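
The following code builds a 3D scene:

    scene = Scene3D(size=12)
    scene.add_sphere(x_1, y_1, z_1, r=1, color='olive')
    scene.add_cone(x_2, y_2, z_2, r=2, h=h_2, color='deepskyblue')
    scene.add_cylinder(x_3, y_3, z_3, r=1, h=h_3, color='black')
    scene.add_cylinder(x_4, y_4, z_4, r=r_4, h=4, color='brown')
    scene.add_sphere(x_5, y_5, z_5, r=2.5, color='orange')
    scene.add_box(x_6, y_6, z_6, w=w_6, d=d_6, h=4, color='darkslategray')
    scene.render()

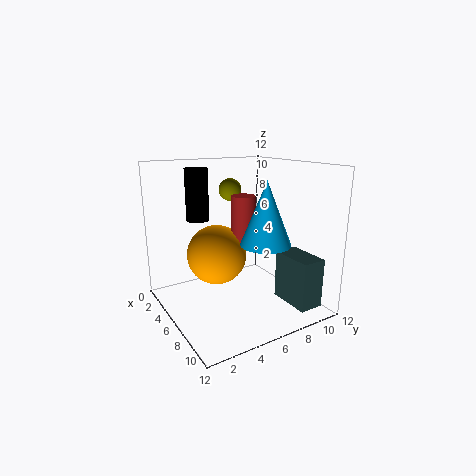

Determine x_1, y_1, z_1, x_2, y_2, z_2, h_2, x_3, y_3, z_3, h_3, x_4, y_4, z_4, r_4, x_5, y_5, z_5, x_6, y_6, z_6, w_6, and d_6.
x_1 = 3, y_1 = 7, z_1 = 9.5, x_2 = 8.5, y_2 = 7, z_2 = 6, h_2 = 5, x_3 = 2.5, y_3 = 4, z_3 = 7, h_3 = 4.5, x_4 = 6, y_4 = 6.5, z_4 = 5.5, r_4 = 1, x_5 = 5, y_5 = 4.5, z_5 = 4.5, x_6 = 8, y_6 = 8.5, z_6 = 1, w_6 = 3.5, d_6 = 2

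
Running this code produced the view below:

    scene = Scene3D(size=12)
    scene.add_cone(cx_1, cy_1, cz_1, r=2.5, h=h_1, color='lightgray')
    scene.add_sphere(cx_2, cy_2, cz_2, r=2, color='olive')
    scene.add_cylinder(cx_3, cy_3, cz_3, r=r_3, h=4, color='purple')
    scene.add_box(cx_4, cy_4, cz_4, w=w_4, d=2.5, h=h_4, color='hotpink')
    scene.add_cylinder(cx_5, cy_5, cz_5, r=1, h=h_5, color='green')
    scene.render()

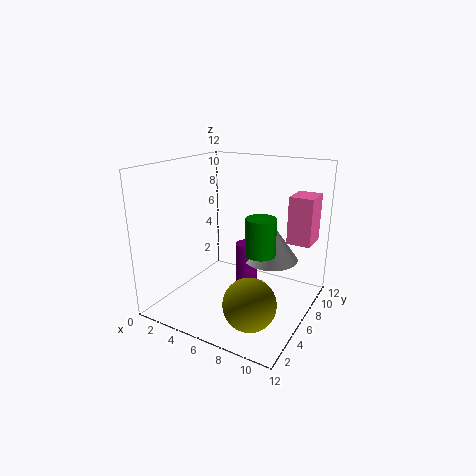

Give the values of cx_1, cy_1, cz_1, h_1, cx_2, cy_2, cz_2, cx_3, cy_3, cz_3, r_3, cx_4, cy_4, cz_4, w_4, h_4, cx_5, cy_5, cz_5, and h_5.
cx_1 = 7.5
cy_1 = 9.5
cz_1 = 3
h_1 = 3.5
cx_2 = 9
cy_2 = 2.5
cz_2 = 2.5
cx_3 = 5.5
cy_3 = 8.5
cz_3 = 0.5
r_3 = 1
cx_4 = 9.5
cy_4 = 8
cz_4 = 5.5
w_4 = 2
h_4 = 4
cx_5 = 10
cy_5 = 2
cz_5 = 7
h_5 = 2.5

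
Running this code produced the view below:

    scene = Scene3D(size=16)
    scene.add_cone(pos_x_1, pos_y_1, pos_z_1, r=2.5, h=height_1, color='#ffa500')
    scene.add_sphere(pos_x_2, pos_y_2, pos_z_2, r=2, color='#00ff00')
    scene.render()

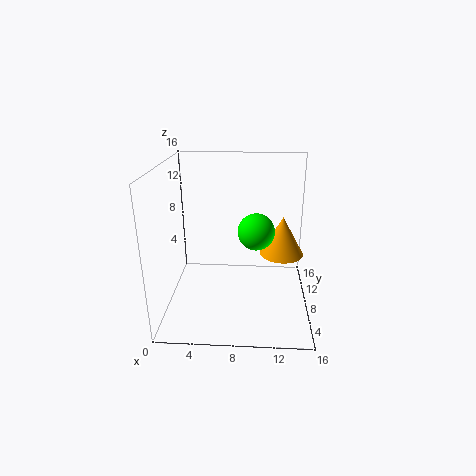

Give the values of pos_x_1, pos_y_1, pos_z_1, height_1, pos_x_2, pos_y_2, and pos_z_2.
pos_x_1 = 13
pos_y_1 = 9.5
pos_z_1 = 5.5
height_1 = 4.5
pos_x_2 = 10
pos_y_2 = 7.5
pos_z_2 = 9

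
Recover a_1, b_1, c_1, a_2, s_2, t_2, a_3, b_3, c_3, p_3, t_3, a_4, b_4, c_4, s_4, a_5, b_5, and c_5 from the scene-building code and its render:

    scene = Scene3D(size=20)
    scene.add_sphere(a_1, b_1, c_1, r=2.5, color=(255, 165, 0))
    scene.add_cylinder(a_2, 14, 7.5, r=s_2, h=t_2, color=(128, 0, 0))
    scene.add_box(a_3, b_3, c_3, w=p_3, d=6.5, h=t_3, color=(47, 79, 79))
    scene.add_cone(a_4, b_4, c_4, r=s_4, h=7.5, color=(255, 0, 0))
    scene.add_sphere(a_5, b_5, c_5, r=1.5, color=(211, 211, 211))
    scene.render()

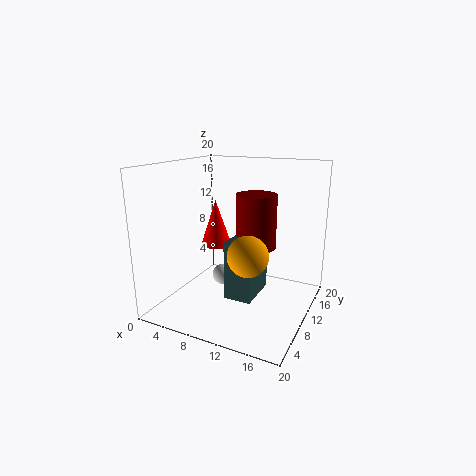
a_1 = 14, b_1 = 4.5, c_1 = 10, a_2 = 11, s_2 = 3, t_2 = 8, a_3 = 8.5, b_3 = 8.5, c_3 = 1, p_3 = 4, t_3 = 8.5, a_4 = 3, b_4 = 16, c_4 = 6, s_4 = 2.5, a_5 = 7.5, b_5 = 10, c_5 = 4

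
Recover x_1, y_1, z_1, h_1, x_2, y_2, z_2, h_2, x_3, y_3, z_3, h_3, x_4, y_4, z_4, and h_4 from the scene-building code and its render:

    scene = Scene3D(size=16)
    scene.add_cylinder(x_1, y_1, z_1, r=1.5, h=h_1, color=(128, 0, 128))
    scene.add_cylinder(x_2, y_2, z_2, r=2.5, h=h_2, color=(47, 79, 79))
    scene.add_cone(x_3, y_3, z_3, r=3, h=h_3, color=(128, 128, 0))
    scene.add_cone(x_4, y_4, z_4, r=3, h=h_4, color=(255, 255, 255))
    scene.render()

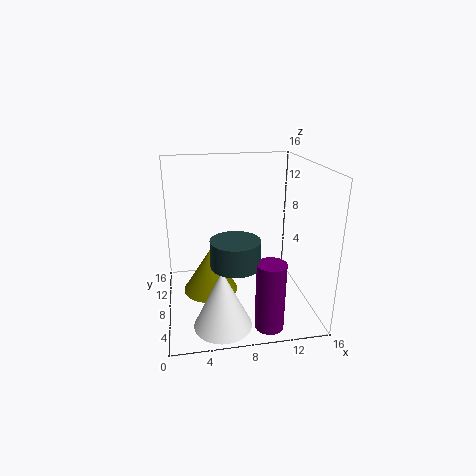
x_1 = 10.25, y_1 = 2.25, z_1 = 0.25, h_1 = 7.25, x_2 = 7, y_2 = 4, z_2 = 6.75, h_2 = 2.75, x_3 = 4.75, y_3 = 7.5, z_3 = 2.25, h_3 = 4.75, x_4 = 5.5, y_4 = 3, z_4 = 0.5, h_4 = 6.25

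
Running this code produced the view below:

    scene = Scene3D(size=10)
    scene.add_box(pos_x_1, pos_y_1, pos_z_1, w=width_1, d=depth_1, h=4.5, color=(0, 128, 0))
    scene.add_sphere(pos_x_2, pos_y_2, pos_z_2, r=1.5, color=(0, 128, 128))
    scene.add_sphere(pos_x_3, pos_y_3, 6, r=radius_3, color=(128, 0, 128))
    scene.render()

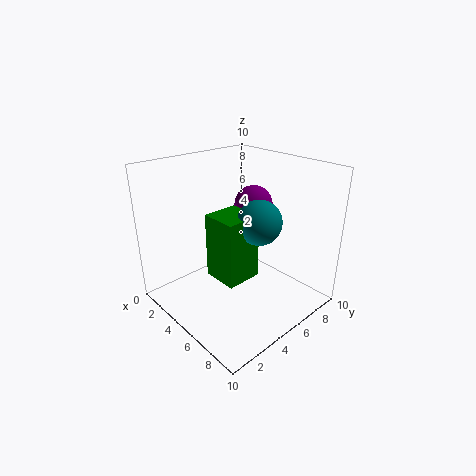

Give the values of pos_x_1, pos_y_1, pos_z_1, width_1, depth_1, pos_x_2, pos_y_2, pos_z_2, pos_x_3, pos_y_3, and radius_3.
pos_x_1 = 4
pos_y_1 = 3
pos_z_1 = 2.5
width_1 = 2.5
depth_1 = 2.5
pos_x_2 = 6.5
pos_y_2 = 5.5
pos_z_2 = 6.5
pos_x_3 = 3
pos_y_3 = 8.5
radius_3 = 1.5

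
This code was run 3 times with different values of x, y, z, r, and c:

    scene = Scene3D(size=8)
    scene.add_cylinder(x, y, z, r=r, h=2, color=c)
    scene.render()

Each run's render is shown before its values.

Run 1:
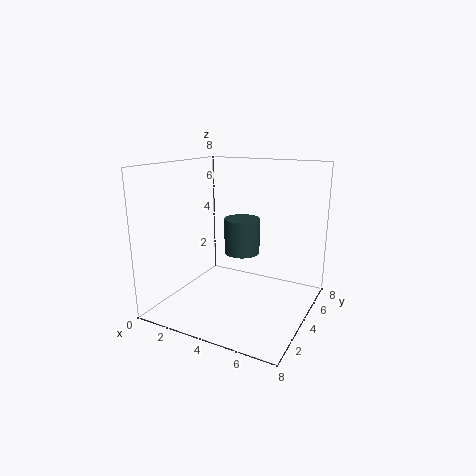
x = 4, y = 4.5, z = 3, r = 1, c = 'darkslategray'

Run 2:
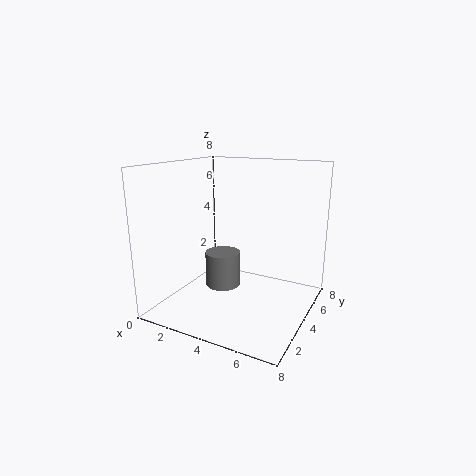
x = 3, y = 4, z = 1, r = 1, c = 'gray'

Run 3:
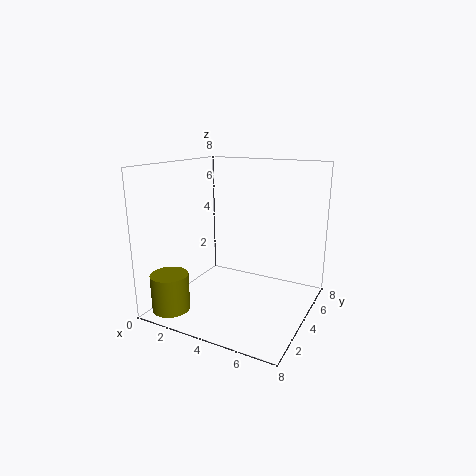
x = 1.5, y = 1, z = 0.5, r = 1, c = 'olive'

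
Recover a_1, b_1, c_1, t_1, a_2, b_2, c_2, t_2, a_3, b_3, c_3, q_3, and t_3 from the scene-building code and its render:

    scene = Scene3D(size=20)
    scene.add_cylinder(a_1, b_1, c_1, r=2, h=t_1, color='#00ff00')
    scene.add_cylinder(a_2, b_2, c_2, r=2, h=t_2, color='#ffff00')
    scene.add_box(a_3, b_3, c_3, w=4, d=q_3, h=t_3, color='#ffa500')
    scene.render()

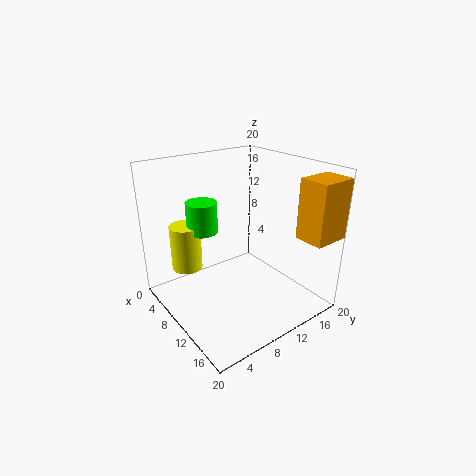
a_1 = 9
b_1 = 5
c_1 = 12
t_1 = 4
a_2 = 8
b_2 = 3
c_2 = 7
t_2 = 6
a_3 = 16
b_3 = 15
c_3 = 11
q_3 = 5
t_3 = 8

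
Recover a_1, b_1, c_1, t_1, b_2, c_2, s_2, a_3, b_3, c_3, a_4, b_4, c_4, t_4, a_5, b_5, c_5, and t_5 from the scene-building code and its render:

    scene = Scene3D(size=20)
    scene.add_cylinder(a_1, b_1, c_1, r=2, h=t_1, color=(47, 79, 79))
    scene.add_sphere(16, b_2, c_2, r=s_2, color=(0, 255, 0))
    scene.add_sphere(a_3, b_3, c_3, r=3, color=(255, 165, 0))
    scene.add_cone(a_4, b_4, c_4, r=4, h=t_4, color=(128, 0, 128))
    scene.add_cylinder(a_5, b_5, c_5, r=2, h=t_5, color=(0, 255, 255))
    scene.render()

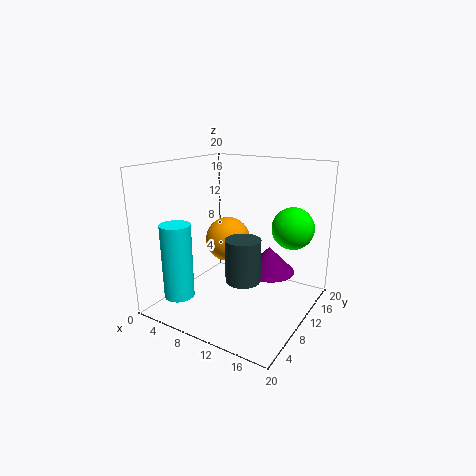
a_1 = 15, b_1 = 3, c_1 = 8, t_1 = 5, b_2 = 15, c_2 = 11, s_2 = 3, a_3 = 9, b_3 = 9, c_3 = 10, a_4 = 12, b_4 = 16, c_4 = 3, t_4 = 4, a_5 = 5, b_5 = 3, c_5 = 3, t_5 = 10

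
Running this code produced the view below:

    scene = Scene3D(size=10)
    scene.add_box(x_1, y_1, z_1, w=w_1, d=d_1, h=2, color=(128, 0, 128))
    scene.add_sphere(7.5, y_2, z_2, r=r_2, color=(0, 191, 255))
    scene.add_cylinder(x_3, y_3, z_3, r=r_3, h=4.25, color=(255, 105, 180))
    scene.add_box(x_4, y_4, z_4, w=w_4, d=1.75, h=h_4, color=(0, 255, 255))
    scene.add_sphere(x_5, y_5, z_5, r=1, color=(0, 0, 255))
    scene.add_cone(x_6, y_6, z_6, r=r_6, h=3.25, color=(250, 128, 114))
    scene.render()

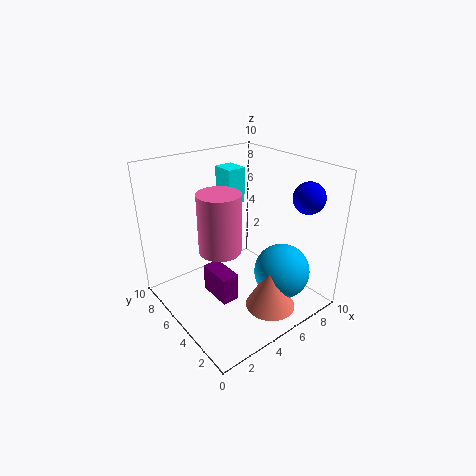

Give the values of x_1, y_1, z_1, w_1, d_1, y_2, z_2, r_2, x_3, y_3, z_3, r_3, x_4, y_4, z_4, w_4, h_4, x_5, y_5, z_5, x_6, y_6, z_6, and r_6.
x_1 = 3; y_1 = 4; z_1 = 0.75; w_1 = 1.25; d_1 = 2.5; y_2 = 3; z_2 = 2.25; r_2 = 2; x_3 = 4; y_3 = 5.75; z_3 = 4; r_3 = 1.5; x_4 = 6.5; y_4 = 8; z_4 = 6; w_4 = 1.5; h_4 = 2.75; x_5 = 7.5; y_5 = 1.25; z_5 = 8.5; x_6 = 6; y_6 = 2.5; z_6 = 0.25; r_6 = 1.75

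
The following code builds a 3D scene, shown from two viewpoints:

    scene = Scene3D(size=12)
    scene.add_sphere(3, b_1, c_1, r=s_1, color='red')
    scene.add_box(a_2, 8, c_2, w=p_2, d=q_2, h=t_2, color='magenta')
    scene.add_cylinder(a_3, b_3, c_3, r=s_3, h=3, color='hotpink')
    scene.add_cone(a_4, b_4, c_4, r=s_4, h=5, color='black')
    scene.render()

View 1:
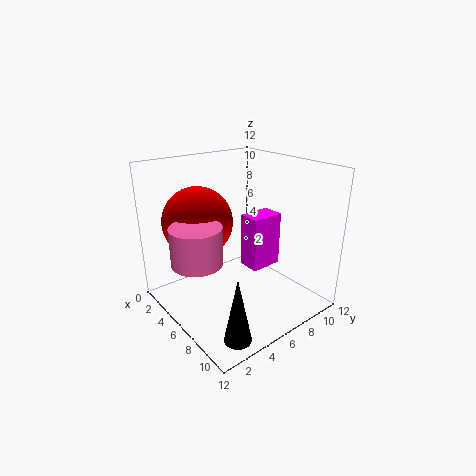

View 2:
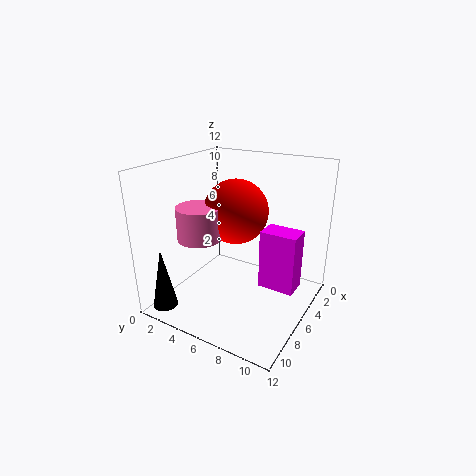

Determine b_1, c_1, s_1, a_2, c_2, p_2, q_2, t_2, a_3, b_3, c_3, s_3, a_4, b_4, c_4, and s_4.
b_1 = 4; c_1 = 7; s_1 = 3; a_2 = 4; c_2 = 2; p_2 = 2; q_2 = 3; t_2 = 5; a_3 = 6; b_3 = 2; c_3 = 5; s_3 = 2; a_4 = 11; b_4 = 2; c_4 = 1; s_4 = 1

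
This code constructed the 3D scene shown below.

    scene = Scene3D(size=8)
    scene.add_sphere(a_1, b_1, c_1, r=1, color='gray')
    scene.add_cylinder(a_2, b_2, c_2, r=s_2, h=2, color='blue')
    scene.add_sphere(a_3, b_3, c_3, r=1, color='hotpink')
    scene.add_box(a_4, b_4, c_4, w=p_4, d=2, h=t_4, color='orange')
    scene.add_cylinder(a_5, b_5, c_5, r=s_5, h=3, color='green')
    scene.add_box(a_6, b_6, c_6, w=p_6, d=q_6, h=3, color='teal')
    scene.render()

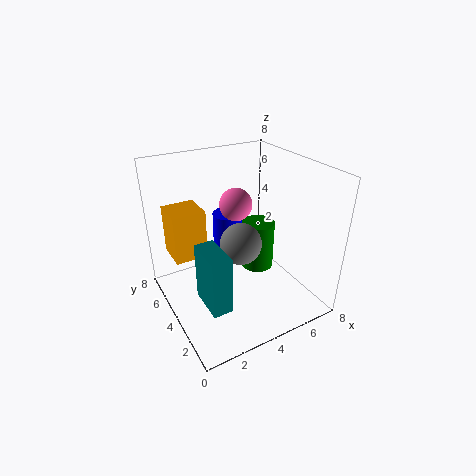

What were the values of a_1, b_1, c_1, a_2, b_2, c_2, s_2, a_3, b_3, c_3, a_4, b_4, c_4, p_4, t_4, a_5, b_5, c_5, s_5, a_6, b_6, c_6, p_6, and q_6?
a_1 = 3, b_1 = 2, c_1 = 5, a_2 = 5, b_2 = 7, c_2 = 2, s_2 = 1, a_3 = 5, b_3 = 6, c_3 = 5, a_4 = 1, b_4 = 6, c_4 = 2, p_4 = 2, t_4 = 3, a_5 = 6, b_5 = 5, c_5 = 1, s_5 = 1, a_6 = 1, b_6 = 1, c_6 = 2, p_6 = 1, q_6 = 2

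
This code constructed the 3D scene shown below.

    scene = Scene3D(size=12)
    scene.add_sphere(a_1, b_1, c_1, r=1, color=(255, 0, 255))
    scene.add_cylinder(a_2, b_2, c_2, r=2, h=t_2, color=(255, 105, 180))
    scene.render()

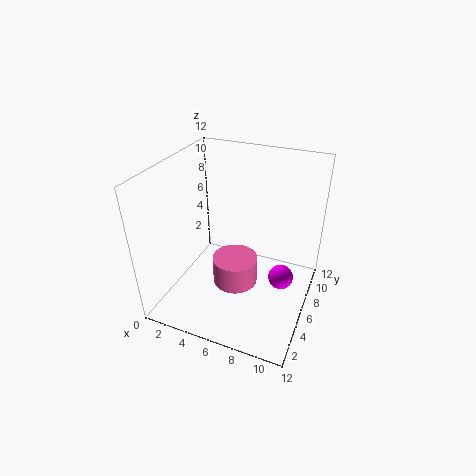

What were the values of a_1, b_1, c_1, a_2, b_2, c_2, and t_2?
a_1 = 10; b_1 = 5.5; c_1 = 3.5; a_2 = 5.5; b_2 = 6.5; c_2 = 1; t_2 = 2.5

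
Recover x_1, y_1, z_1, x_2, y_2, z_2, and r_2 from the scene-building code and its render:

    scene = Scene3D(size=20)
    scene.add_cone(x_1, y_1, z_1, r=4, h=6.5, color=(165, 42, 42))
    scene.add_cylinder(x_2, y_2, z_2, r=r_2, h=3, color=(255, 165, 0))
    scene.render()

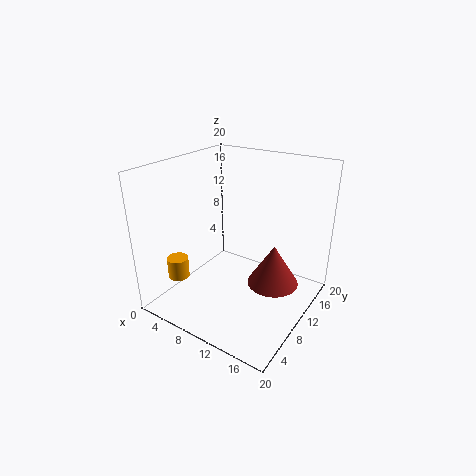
x_1 = 13; y_1 = 15.5; z_1 = 0.5; x_2 = 3; y_2 = 5; z_2 = 4; r_2 = 1.5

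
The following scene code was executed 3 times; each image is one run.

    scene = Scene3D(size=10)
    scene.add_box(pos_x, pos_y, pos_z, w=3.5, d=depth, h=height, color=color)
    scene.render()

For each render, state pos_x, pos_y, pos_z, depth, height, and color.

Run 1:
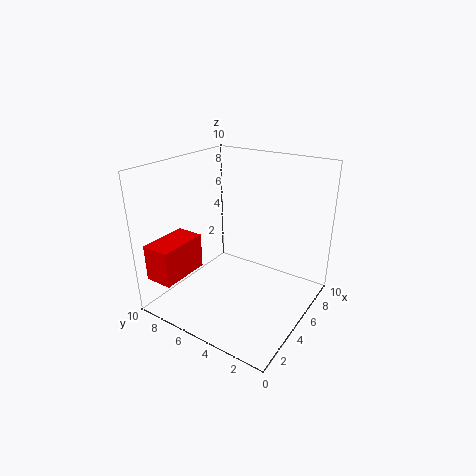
pos_x = 0.5, pos_y = 7.5, pos_z = 2.5, depth = 2, height = 2.5, color = 'red'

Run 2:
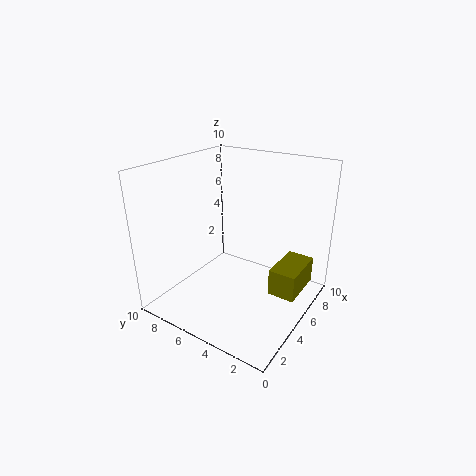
pos_x = 6, pos_y = 1, pos_z = 0.5, depth = 2, height = 2, color = 'olive'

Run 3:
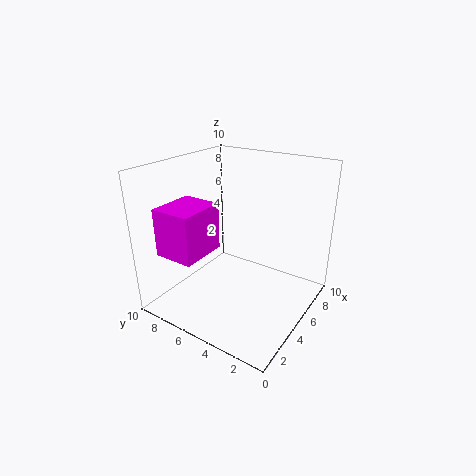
pos_x = 2, pos_y = 7, pos_z = 3.5, depth = 3, height = 3.5, color = 'magenta'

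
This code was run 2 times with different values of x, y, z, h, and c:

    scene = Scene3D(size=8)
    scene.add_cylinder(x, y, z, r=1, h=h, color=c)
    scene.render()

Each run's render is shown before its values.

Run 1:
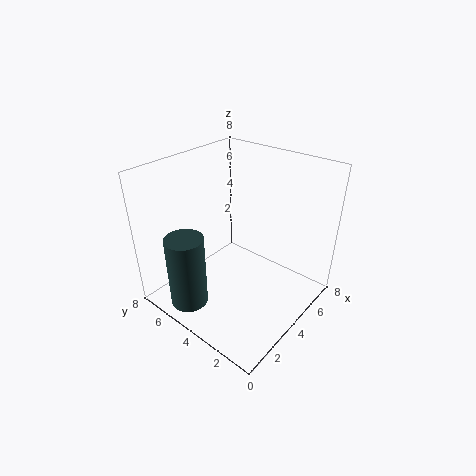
x = 1
y = 5
z = 1
h = 4
c = 'darkslategray'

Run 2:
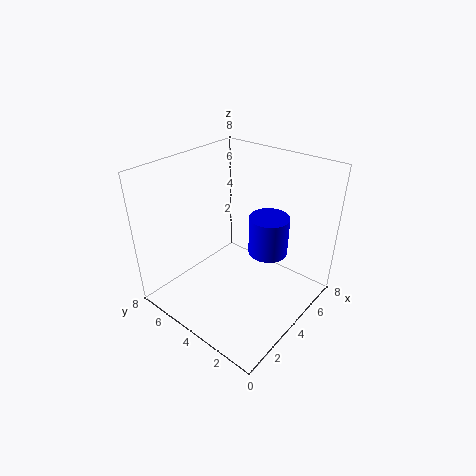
x = 4
y = 2
z = 4
h = 2
c = 'blue'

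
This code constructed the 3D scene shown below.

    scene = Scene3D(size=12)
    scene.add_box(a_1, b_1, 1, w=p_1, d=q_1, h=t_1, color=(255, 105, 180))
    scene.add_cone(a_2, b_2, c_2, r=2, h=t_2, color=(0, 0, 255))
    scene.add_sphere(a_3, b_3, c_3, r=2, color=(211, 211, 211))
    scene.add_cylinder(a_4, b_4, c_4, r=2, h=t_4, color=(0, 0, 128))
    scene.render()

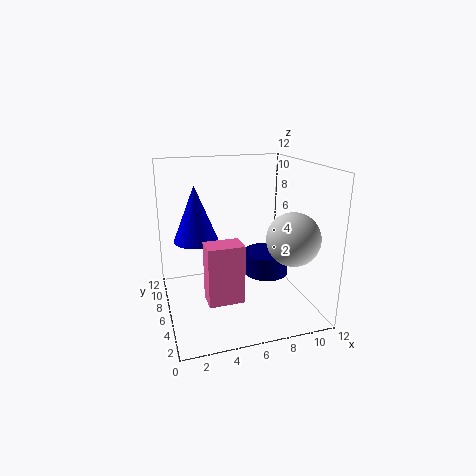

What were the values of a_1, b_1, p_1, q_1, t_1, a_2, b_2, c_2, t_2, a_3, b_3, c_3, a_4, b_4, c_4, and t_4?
a_1 = 3; b_1 = 4; p_1 = 3; q_1 = 2; t_1 = 5; a_2 = 3; b_2 = 9; c_2 = 5; t_2 = 5; a_3 = 9; b_3 = 2; c_3 = 7; a_4 = 9; b_4 = 7; c_4 = 2; t_4 = 2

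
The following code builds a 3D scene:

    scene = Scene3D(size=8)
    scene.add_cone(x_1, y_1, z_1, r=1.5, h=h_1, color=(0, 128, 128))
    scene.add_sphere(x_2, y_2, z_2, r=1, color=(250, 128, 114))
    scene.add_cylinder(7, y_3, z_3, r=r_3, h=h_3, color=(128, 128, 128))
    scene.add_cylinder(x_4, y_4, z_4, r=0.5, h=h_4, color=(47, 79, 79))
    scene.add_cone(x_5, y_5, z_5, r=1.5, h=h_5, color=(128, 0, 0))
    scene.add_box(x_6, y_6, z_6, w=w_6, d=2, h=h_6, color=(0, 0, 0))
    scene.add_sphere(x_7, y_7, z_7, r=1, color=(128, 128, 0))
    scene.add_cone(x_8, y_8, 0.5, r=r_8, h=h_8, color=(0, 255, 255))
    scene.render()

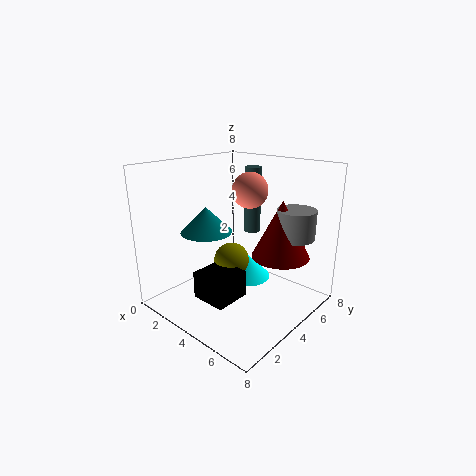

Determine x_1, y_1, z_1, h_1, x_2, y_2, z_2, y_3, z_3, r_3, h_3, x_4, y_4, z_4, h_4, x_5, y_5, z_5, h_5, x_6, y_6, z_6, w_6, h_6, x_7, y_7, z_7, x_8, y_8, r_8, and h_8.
x_1 = 2, y_1 = 3.5, z_1 = 4, h_1 = 1.5, x_2 = 4, y_2 = 5, z_2 = 6.5, y_3 = 5, z_3 = 4.5, r_3 = 1, h_3 = 1.5, x_4 = 3, y_4 = 6.5, z_4 = 3.5, h_4 = 4, x_5 = 6.5, y_5 = 4.5, z_5 = 3.5, h_5 = 3, x_6 = 3, y_6 = 1.5, z_6 = 1, w_6 = 2, h_6 = 1.5, x_7 = 3.5, y_7 = 4, z_7 = 2.5, x_8 = 3, y_8 = 6, r_8 = 1.5, h_8 = 1.5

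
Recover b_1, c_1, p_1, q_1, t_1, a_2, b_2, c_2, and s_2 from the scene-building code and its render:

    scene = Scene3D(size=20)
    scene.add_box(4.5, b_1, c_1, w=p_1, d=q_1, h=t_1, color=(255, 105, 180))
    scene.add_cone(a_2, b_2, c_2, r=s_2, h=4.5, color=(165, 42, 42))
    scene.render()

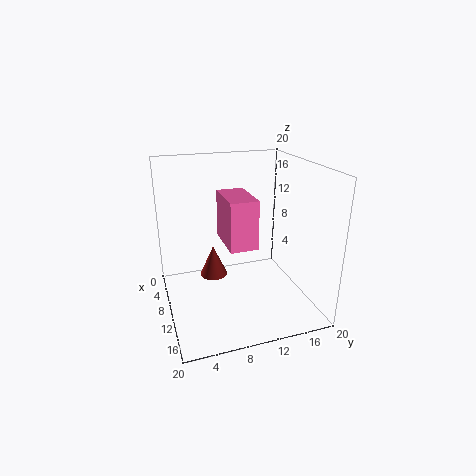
b_1 = 8.5, c_1 = 8.5, p_1 = 7, q_1 = 4, t_1 = 7, a_2 = 7.5, b_2 = 7, c_2 = 3.5, s_2 = 2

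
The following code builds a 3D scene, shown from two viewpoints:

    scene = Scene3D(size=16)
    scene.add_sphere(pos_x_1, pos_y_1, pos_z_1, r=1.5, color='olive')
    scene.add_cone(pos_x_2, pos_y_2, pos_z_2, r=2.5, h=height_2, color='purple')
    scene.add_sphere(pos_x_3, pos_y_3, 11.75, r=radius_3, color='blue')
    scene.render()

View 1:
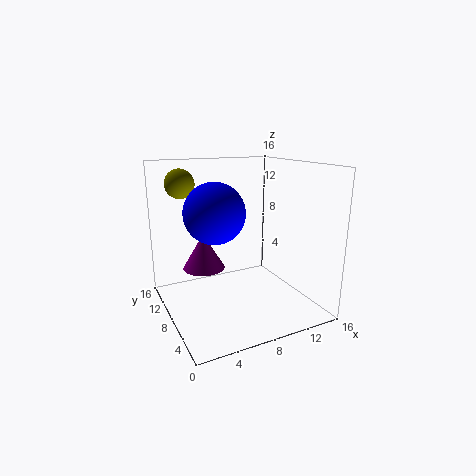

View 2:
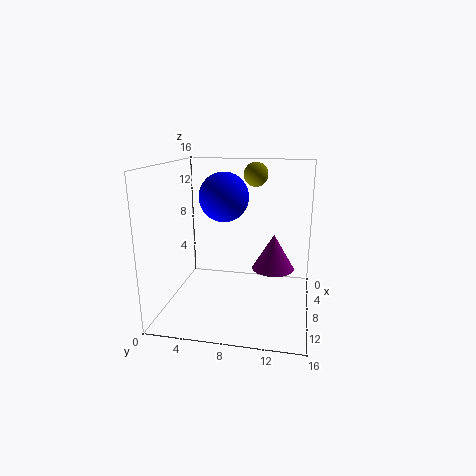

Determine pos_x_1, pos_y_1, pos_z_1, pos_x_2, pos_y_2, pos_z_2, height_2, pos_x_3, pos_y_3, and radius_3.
pos_x_1 = 2, pos_y_1 = 9, pos_z_1 = 14.25, pos_x_2 = 5.25, pos_y_2 = 11.75, pos_z_2 = 3.5, height_2 = 4.25, pos_x_3 = 4.25, pos_y_3 = 5.5, radius_3 = 3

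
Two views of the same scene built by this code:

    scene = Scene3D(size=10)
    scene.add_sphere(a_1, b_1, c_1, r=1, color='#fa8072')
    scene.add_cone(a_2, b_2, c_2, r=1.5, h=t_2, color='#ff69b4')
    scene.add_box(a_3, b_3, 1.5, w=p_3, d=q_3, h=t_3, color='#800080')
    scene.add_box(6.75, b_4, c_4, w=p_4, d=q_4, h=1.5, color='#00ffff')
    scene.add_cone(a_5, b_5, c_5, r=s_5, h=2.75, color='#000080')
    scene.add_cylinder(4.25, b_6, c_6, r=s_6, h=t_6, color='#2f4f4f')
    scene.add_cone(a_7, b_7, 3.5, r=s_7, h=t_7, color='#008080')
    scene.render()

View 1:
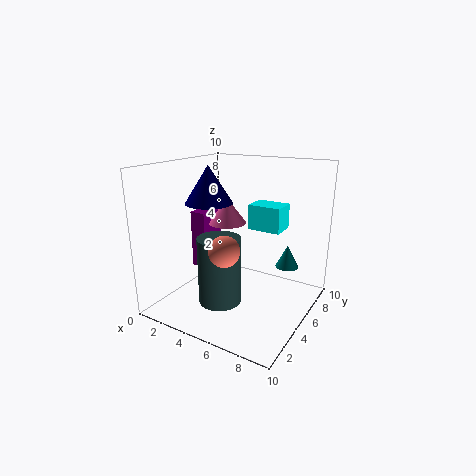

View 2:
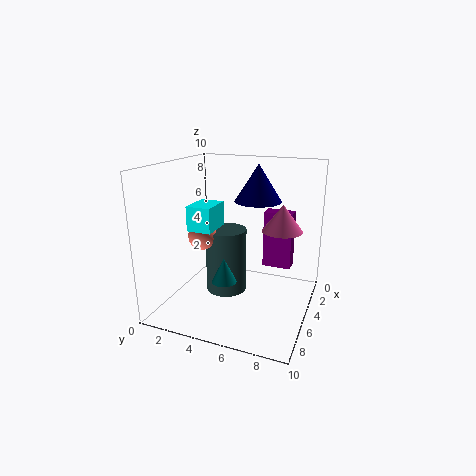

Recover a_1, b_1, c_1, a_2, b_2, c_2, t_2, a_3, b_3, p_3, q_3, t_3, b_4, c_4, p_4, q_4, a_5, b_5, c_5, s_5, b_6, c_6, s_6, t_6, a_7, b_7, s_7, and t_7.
a_1 = 5.5, b_1 = 2.5, c_1 = 5, a_2 = 2.5, b_2 = 7.5, c_2 = 5, t_2 = 2, a_3 = 0.25, b_3 = 5.75, p_3 = 1.25, q_3 = 2.25, t_3 = 4.5, b_4 = 3.25, c_4 = 6.5, p_4 = 2, q_4 = 1.5, a_5 = 2.25, b_5 = 5.5, c_5 = 7, s_5 = 1.75, b_6 = 3.75, c_6 = 0.5, s_6 = 1.5, t_6 = 4.75, a_7 = 8.5, b_7 = 5.5, s_7 = 0.75, t_7 = 1.5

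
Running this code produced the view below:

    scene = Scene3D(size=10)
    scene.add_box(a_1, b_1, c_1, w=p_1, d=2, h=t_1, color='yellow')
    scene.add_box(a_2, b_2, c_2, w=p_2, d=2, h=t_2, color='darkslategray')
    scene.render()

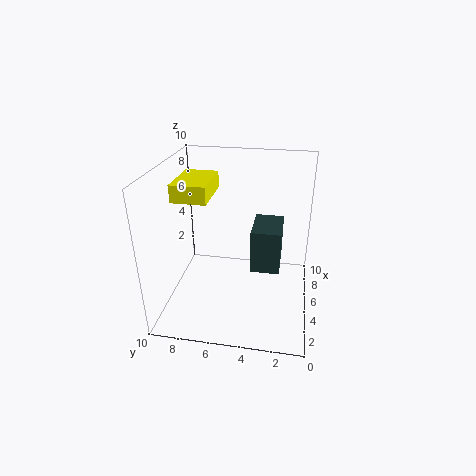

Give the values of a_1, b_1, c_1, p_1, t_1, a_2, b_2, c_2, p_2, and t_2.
a_1 = 1, b_1 = 6, c_1 = 9, p_1 = 3, t_1 = 1, a_2 = 4, b_2 = 2, c_2 = 3, p_2 = 3, t_2 = 3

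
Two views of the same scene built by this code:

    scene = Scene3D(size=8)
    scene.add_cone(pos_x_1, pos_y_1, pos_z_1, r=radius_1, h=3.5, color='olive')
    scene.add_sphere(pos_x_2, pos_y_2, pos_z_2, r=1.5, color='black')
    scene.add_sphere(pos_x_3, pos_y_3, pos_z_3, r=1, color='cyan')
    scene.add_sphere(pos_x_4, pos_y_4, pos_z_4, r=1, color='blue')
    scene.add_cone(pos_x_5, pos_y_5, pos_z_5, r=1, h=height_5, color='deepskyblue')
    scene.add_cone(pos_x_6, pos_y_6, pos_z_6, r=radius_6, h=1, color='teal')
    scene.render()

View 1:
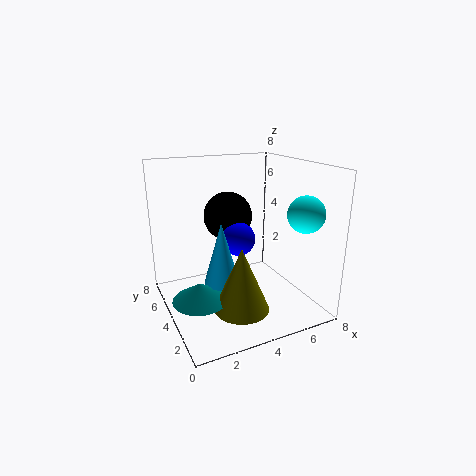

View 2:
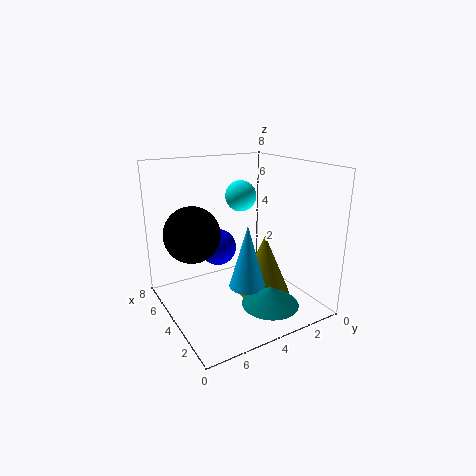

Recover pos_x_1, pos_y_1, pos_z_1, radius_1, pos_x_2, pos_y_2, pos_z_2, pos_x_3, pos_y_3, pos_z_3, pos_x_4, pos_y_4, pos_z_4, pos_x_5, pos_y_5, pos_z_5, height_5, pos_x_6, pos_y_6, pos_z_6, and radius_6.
pos_x_1 = 3.5
pos_y_1 = 2.5
pos_z_1 = 0.5
radius_1 = 1.5
pos_x_2 = 4.5
pos_y_2 = 6.5
pos_z_2 = 4.5
pos_x_3 = 7
pos_y_3 = 2
pos_z_3 = 5.5
pos_x_4 = 4.5
pos_y_4 = 5
pos_z_4 = 3.5
pos_x_5 = 3
pos_y_5 = 4
pos_z_5 = 1.5
height_5 = 3.5
pos_x_6 = 1.5
pos_y_6 = 3.5
pos_z_6 = 1
radius_6 = 1.5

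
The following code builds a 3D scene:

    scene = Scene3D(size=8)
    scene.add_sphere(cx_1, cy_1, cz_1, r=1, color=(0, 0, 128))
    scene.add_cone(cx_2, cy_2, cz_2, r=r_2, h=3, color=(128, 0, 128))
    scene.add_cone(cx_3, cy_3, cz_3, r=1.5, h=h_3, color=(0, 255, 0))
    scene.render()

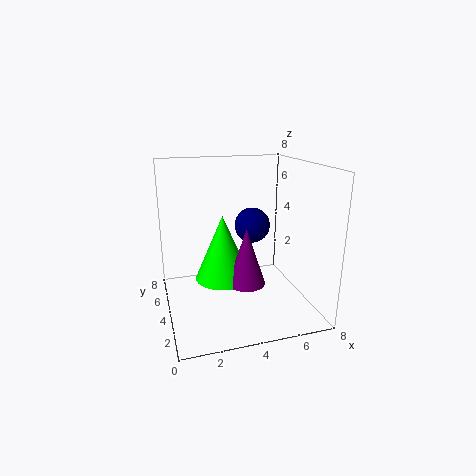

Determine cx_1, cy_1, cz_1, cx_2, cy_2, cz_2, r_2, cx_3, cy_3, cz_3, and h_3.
cx_1 = 5, cy_1 = 4.5, cz_1 = 4.5, cx_2 = 4, cy_2 = 2.5, cz_2 = 2, r_2 = 1, cx_3 = 3, cy_3 = 3.5, cz_3 = 2, h_3 = 3.5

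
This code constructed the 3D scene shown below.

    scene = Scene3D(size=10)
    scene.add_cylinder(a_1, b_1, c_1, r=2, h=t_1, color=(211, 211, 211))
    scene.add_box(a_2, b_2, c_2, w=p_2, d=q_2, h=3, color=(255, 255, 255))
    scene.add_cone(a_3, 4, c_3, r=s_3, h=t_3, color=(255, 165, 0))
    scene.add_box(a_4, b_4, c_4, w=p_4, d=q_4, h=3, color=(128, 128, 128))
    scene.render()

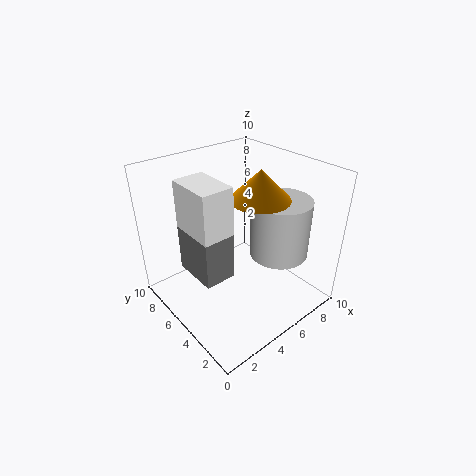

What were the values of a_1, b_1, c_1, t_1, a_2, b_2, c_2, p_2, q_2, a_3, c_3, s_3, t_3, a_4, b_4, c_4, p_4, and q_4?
a_1 = 7, b_1 = 3, c_1 = 4, t_1 = 4, a_2 = 1, b_2 = 3, c_2 = 7, p_2 = 2, q_2 = 3, a_3 = 6, c_3 = 8, s_3 = 2, t_3 = 2, a_4 = 1, b_4 = 3, c_4 = 4, p_4 = 2, q_4 = 3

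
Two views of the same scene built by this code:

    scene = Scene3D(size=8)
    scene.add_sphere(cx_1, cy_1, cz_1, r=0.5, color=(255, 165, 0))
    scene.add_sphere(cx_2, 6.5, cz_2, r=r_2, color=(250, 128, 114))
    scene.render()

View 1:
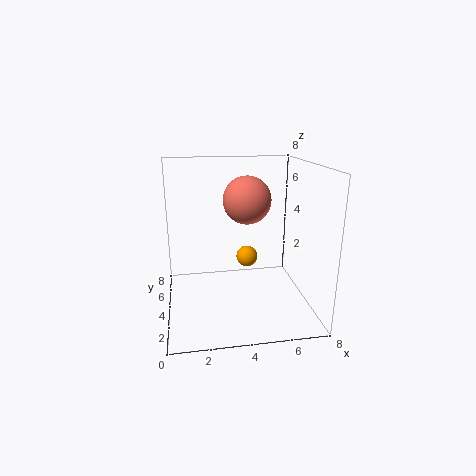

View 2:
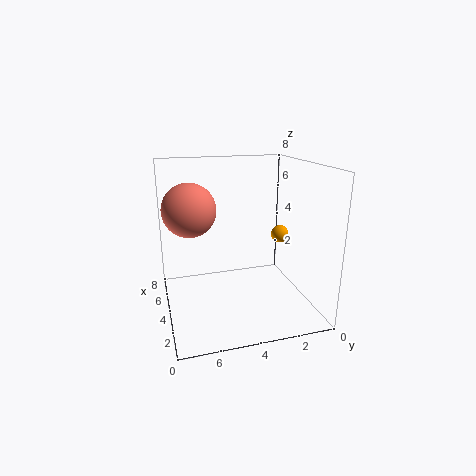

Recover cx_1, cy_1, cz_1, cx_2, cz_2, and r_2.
cx_1 = 4
cy_1 = 1.5
cz_1 = 4
cx_2 = 5
cz_2 = 5.5
r_2 = 1.5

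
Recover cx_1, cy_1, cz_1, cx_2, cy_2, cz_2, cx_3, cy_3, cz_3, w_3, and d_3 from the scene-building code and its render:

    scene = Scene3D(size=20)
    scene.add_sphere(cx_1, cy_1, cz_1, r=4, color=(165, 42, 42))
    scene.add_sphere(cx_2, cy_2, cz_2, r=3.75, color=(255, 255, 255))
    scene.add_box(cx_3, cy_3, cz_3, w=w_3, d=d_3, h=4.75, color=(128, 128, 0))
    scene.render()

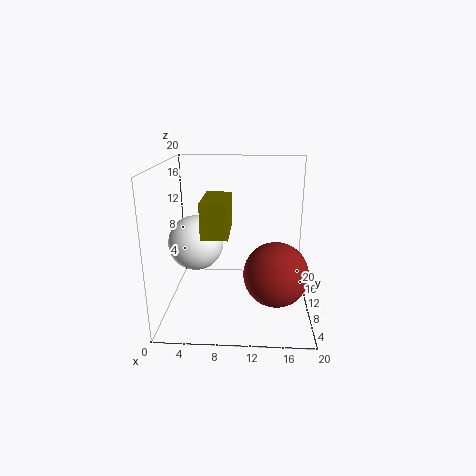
cx_1 = 15, cy_1 = 4.25, cz_1 = 7.5, cx_2 = 4.25, cy_2 = 9.25, cz_2 = 9.5, cx_3 = 5.5, cy_3 = 5.5, cz_3 = 11.25, w_3 = 3.5, d_3 = 6.75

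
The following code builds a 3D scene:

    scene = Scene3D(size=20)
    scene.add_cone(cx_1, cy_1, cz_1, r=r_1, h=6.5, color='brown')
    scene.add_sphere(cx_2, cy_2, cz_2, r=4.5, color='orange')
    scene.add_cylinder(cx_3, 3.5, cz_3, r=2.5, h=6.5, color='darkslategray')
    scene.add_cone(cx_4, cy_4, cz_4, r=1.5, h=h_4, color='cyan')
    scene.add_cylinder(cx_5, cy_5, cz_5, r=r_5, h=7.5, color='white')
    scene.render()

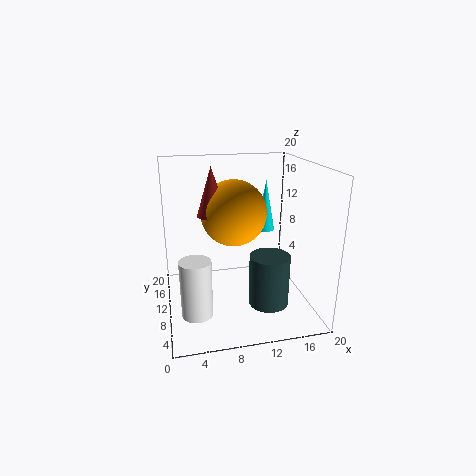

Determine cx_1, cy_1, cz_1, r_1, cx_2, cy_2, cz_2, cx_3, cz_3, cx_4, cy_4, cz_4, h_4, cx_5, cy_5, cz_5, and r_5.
cx_1 = 6.5, cy_1 = 10, cz_1 = 13.5, r_1 = 2, cx_2 = 9.5, cy_2 = 10.5, cz_2 = 13.5, cx_3 = 12.5, cz_3 = 3.5, cx_4 = 16, cy_4 = 16.5, cz_4 = 8.5, h_4 = 8, cx_5 = 3.5, cy_5 = 5, cz_5 = 2, r_5 = 2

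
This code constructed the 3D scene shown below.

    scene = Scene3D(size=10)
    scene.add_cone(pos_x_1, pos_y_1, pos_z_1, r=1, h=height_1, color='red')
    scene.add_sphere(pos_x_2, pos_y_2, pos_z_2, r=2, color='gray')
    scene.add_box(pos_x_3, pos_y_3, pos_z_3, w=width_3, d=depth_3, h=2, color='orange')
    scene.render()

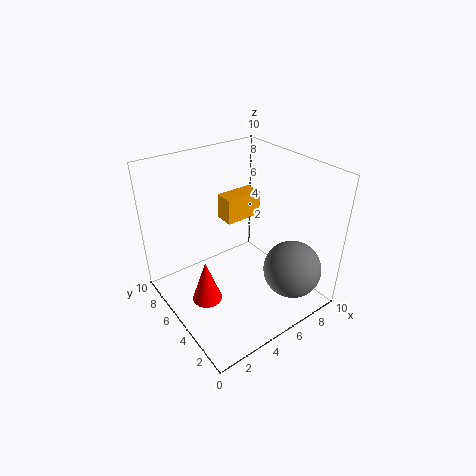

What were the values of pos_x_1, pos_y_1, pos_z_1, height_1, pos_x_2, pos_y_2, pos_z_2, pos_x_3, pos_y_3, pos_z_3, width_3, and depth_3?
pos_x_1 = 2; pos_y_1 = 4.5; pos_z_1 = 1.5; height_1 = 3; pos_x_2 = 7.5; pos_y_2 = 2; pos_z_2 = 3; pos_x_3 = 6; pos_y_3 = 7.5; pos_z_3 = 4.5; width_3 = 3; depth_3 = 1.5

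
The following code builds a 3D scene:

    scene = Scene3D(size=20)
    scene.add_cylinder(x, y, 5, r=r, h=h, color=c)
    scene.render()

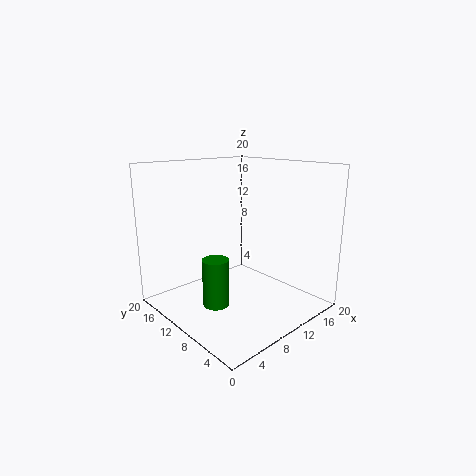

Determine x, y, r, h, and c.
x = 2; y = 5; r = 1.5; h = 5.5; c = 'green'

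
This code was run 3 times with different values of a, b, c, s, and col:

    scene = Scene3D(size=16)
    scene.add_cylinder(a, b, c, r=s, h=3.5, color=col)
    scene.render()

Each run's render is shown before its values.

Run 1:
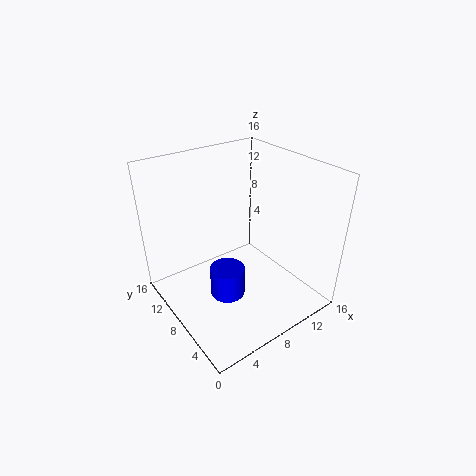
a = 6.5; b = 8; c = 1; s = 2; col = 'blue'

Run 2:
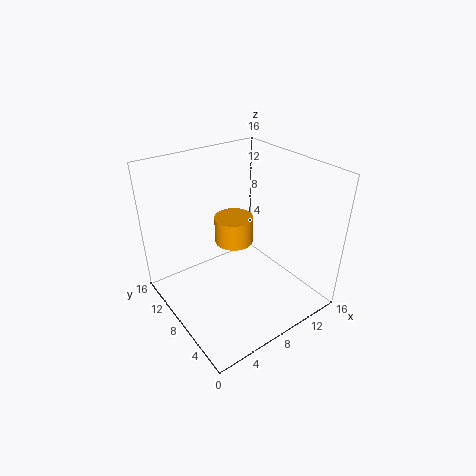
a = 11; b = 13; c = 4; s = 2.5; col = 'orange'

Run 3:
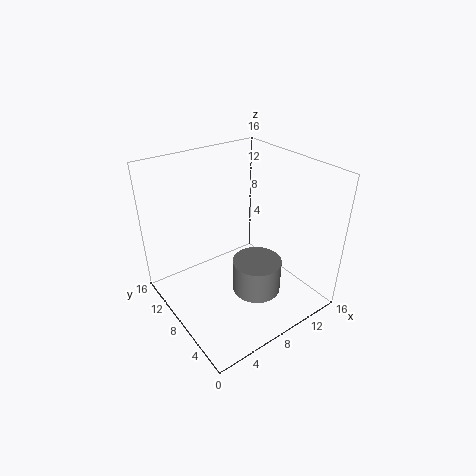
a = 7.5; b = 4; c = 4; s = 2.5; col = 'gray'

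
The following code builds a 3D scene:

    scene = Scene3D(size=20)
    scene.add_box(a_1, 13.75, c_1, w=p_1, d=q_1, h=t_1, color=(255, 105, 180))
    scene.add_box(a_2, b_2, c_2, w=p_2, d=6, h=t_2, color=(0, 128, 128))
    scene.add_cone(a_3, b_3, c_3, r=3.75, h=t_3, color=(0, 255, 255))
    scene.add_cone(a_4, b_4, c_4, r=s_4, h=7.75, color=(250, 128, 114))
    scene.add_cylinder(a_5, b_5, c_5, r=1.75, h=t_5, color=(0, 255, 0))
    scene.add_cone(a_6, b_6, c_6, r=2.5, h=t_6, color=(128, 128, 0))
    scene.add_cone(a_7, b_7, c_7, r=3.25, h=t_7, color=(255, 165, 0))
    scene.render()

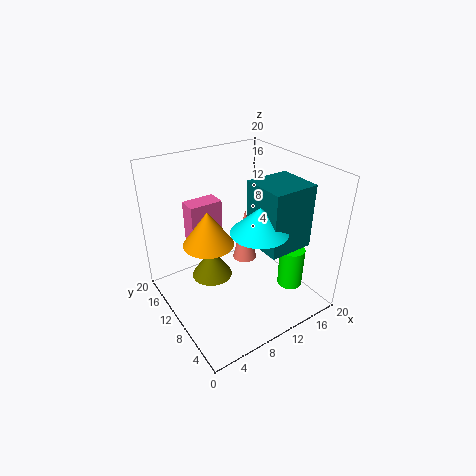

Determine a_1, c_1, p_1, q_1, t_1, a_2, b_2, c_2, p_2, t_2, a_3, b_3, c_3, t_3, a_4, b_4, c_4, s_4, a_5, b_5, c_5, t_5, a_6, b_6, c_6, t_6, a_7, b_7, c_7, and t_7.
a_1 = 5, c_1 = 7, p_1 = 4.75, q_1 = 2.75, t_1 = 7.25, a_2 = 11.25, b_2 = 3.75, c_2 = 9.5, p_2 = 6.25, t_2 = 8.75, a_3 = 10.75, b_3 = 6.25, c_3 = 12.5, t_3 = 3.5, a_4 = 12.25, b_4 = 11.5, c_4 = 5.25, s_4 = 1.75, a_5 = 15.75, b_5 = 5, c_5 = 3, t_5 = 5.75, a_6 = 4.5, b_6 = 7.75, c_6 = 7.75, t_6 = 3.75, a_7 = 5, b_7 = 9.25, c_7 = 11.25, t_7 = 4.5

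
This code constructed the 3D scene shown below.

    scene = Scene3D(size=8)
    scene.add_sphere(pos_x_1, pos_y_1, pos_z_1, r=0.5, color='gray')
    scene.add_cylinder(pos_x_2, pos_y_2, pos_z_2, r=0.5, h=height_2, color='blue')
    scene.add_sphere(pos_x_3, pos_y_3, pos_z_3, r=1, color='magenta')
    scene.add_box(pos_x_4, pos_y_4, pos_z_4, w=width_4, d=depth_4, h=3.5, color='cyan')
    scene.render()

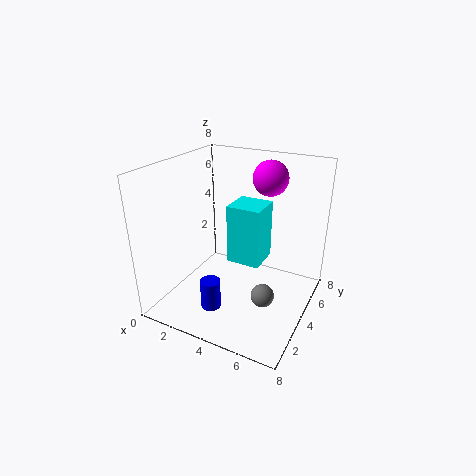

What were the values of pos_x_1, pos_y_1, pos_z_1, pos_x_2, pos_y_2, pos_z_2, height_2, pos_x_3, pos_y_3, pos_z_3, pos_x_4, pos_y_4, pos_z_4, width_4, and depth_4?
pos_x_1 = 7; pos_y_1 = 0.5; pos_z_1 = 3.5; pos_x_2 = 4; pos_y_2 = 1; pos_z_2 = 1.5; height_2 = 1.5; pos_x_3 = 5; pos_y_3 = 6; pos_z_3 = 7; pos_x_4 = 3; pos_y_4 = 4.5; pos_z_4 = 2; width_4 = 2; depth_4 = 2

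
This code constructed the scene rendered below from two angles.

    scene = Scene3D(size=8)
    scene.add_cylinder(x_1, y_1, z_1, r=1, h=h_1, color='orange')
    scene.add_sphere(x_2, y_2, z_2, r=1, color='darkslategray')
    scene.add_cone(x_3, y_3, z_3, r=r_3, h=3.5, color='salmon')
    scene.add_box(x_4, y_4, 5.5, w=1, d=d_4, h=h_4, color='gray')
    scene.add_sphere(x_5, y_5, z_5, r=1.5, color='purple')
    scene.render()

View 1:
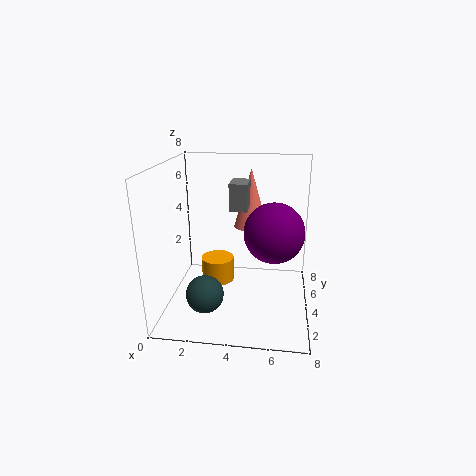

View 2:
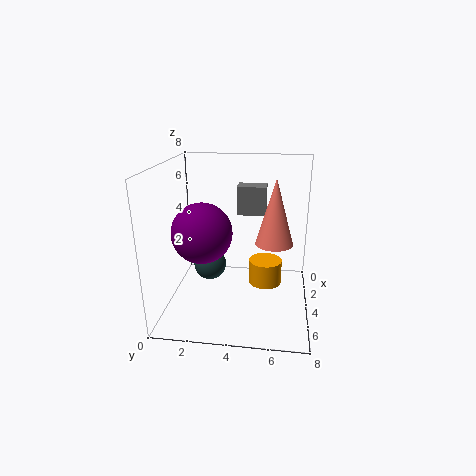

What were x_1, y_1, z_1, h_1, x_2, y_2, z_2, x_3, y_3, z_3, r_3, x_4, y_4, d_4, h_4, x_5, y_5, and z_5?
x_1 = 2.5; y_1 = 5.5; z_1 = 0.5; h_1 = 1.5; x_2 = 2.5; y_2 = 2; z_2 = 1.5; x_3 = 4.5; y_3 = 6; z_3 = 4; r_3 = 1; x_4 = 3.5; y_4 = 4; d_4 = 1.5; h_4 = 1.5; x_5 = 6; y_5 = 2.5; z_5 = 5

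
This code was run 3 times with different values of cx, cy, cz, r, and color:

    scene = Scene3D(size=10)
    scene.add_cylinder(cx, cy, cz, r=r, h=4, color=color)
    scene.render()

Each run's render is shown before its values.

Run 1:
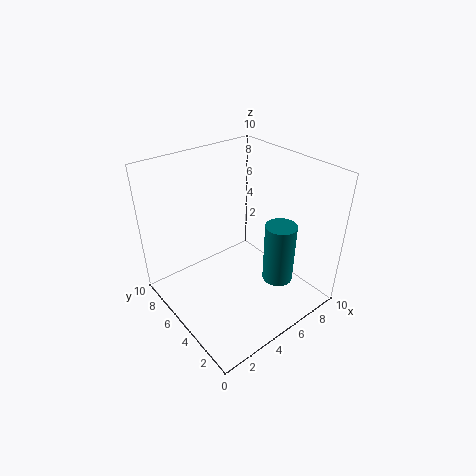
cx = 6; cy = 2; cz = 3; r = 1; color = 'teal'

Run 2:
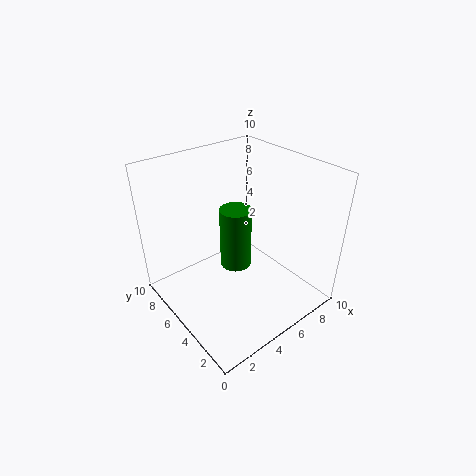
cx = 4; cy = 4; cz = 4; r = 1; color = 'green'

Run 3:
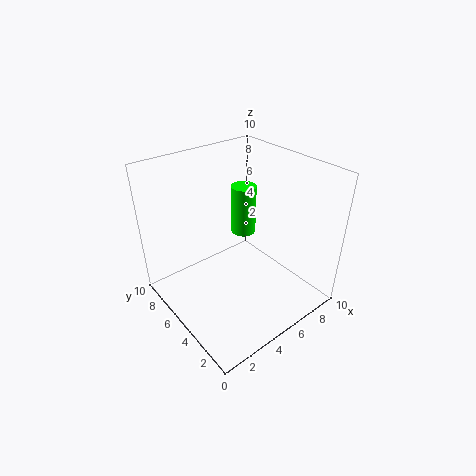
cx = 8; cy = 8; cz = 3; r = 1; color = 'lime'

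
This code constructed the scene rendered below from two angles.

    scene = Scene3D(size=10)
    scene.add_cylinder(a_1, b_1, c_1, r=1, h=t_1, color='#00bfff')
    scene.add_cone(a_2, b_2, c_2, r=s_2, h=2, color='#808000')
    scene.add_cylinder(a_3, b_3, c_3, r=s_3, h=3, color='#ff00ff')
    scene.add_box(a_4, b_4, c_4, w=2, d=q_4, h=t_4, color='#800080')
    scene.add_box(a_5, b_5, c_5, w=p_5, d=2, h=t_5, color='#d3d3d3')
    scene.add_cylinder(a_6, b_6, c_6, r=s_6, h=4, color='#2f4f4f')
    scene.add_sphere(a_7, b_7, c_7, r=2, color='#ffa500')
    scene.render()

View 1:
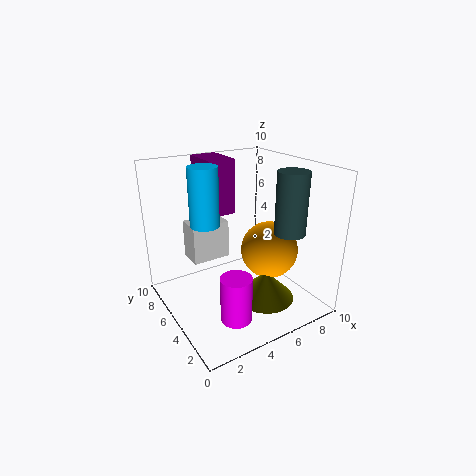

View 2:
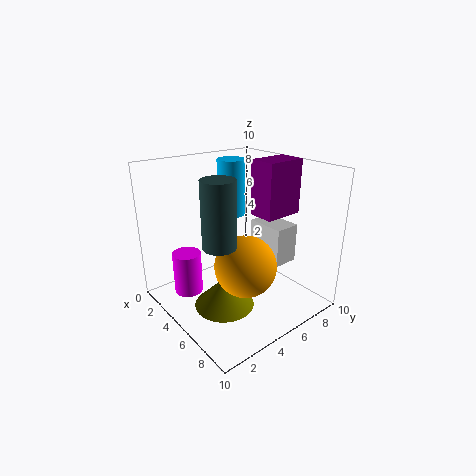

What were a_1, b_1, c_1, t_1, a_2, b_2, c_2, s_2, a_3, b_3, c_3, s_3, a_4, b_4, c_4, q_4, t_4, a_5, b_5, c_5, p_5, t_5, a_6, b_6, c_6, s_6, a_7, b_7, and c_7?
a_1 = 3
b_1 = 6
c_1 = 6
t_1 = 4
a_2 = 6
b_2 = 3
c_2 = 1
s_2 = 2
a_3 = 3
b_3 = 2
c_3 = 1
s_3 = 1
a_4 = 4
b_4 = 7
c_4 = 6
q_4 = 3
t_4 = 4
a_5 = 3
b_5 = 8
c_5 = 2
p_5 = 3
t_5 = 3
a_6 = 7
b_6 = 2
c_6 = 6
s_6 = 1
a_7 = 7
b_7 = 4
c_7 = 4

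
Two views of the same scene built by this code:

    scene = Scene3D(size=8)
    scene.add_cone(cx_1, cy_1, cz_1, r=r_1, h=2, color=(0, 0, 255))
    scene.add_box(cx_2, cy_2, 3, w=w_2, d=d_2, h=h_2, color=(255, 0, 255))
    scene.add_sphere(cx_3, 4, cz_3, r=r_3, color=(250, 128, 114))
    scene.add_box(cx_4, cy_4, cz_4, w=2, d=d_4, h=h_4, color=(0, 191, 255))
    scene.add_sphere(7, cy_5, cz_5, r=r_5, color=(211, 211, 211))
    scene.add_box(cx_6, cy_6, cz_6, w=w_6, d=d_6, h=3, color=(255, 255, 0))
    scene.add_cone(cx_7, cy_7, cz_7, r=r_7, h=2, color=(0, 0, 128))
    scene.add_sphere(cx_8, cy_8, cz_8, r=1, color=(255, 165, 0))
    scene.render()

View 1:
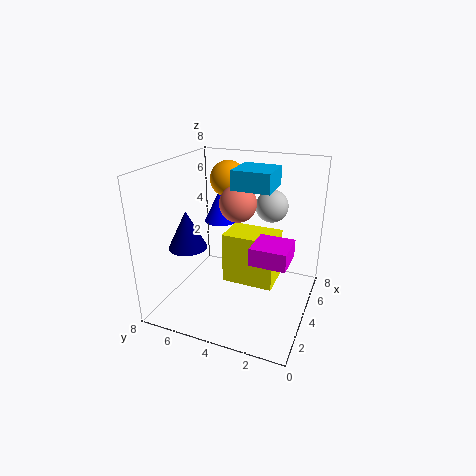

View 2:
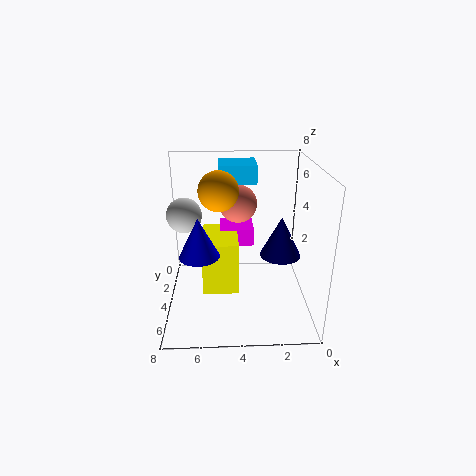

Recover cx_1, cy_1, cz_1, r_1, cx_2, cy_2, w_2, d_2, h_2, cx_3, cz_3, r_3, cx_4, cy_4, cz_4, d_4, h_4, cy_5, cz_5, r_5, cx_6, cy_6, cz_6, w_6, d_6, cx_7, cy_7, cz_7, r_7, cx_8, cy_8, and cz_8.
cx_1 = 6, cy_1 = 6, cz_1 = 4, r_1 = 1, cx_2 = 3, cy_2 = 1, w_2 = 2, d_2 = 2, h_2 = 1, cx_3 = 4, cz_3 = 6, r_3 = 1, cx_4 = 3, cy_4 = 2, cz_4 = 7, d_4 = 2, h_4 = 1, cy_5 = 3, cz_5 = 5, r_5 = 1, cx_6 = 4, cy_6 = 2, cz_6 = 1, w_6 = 2, d_6 = 3, cx_7 = 2, cy_7 = 6, cz_7 = 4, r_7 = 1, cx_8 = 5, cy_8 = 5, cz_8 = 7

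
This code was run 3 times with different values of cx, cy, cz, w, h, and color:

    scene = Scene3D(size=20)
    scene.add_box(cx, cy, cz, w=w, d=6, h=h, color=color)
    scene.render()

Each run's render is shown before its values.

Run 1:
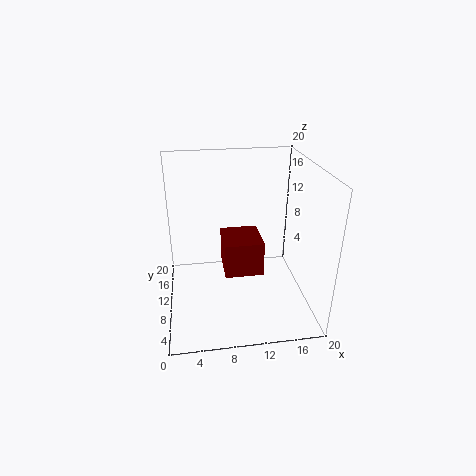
cx = 8
cy = 8.5
cz = 4.5
w = 5.5
h = 5
color = 'maroon'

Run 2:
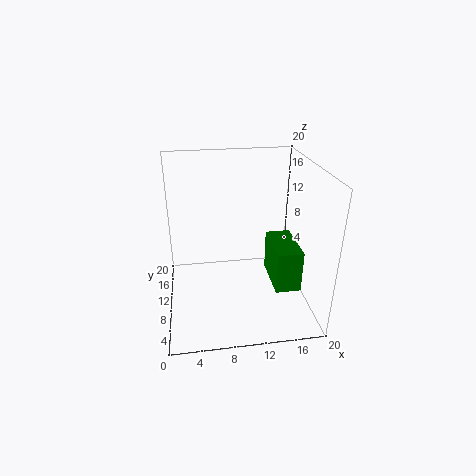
cx = 13
cy = 0.5
cz = 7.5
w = 3
h = 5
color = 'green'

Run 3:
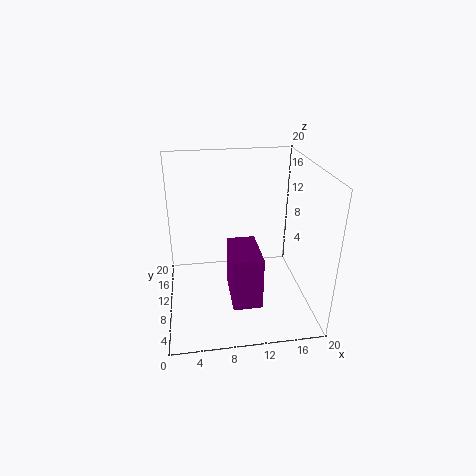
cx = 8
cy = 0.5
cz = 5.5
w = 3.5
h = 6.5
color = 'purple'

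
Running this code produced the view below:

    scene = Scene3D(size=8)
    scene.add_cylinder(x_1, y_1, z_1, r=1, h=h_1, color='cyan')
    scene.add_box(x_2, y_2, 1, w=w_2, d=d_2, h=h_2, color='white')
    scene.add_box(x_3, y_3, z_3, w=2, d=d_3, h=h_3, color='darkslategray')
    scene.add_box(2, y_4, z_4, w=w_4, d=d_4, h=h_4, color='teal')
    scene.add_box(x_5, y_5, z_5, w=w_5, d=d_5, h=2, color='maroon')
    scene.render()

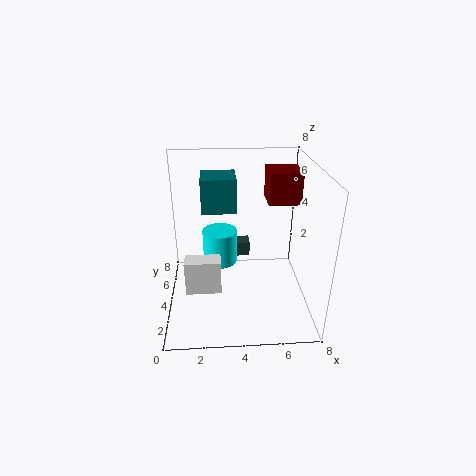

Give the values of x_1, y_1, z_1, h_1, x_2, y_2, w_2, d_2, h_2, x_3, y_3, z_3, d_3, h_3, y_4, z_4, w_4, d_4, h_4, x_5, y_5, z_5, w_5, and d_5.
x_1 = 3, y_1 = 5, z_1 = 2, h_1 = 2, x_2 = 1, y_2 = 3, w_2 = 2, d_2 = 1, h_2 = 2, x_3 = 3, y_3 = 7, z_3 = 1, d_3 = 1, h_3 = 1, y_4 = 5, z_4 = 5, w_4 = 2, d_4 = 2, h_4 = 2, x_5 = 6, y_5 = 6, z_5 = 5, w_5 = 2, d_5 = 2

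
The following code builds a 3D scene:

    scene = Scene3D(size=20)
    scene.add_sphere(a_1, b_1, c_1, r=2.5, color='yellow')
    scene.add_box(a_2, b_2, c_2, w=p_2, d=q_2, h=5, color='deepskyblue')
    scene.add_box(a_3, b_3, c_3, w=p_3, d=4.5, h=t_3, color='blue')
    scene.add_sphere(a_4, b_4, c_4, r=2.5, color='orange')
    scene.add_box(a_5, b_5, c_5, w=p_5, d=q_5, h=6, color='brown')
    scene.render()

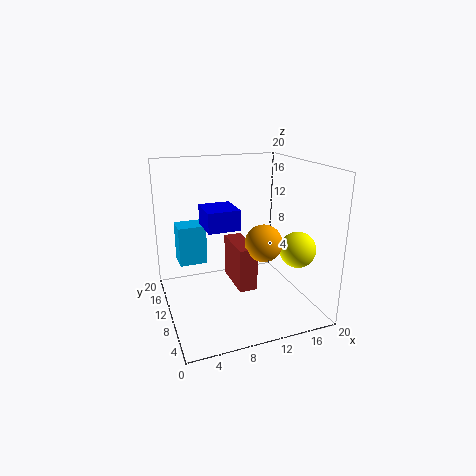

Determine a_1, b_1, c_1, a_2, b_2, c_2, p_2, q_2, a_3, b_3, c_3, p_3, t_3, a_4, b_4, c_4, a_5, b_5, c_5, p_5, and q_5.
a_1 = 17.5; b_1 = 6.5; c_1 = 8.5; a_2 = 1.5; b_2 = 8; c_2 = 8; p_2 = 3.5; q_2 = 3; a_3 = 4.5; b_3 = 5; c_3 = 13; p_3 = 4; t_3 = 2.5; a_4 = 12.5; b_4 = 7; c_4 = 10; a_5 = 9; b_5 = 6.5; c_5 = 3.5; p_5 = 2.5; q_5 = 6.5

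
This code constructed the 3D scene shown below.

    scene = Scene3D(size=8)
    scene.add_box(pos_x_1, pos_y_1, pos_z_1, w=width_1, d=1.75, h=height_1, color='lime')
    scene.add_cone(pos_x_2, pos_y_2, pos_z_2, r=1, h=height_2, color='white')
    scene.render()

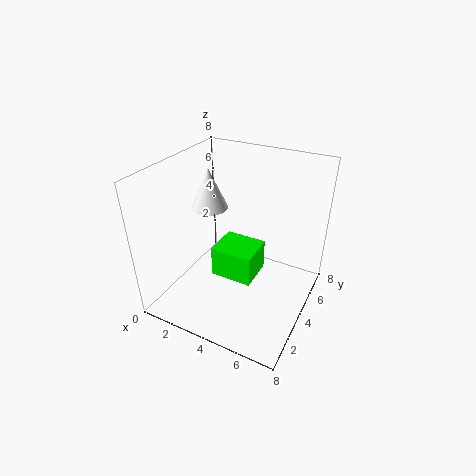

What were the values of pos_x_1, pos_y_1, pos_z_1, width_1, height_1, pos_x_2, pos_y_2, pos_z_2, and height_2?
pos_x_1 = 4, pos_y_1 = 1.25, pos_z_1 = 3.5, width_1 = 2, height_1 = 1.5, pos_x_2 = 2.25, pos_y_2 = 4, pos_z_2 = 5.5, height_2 = 2.25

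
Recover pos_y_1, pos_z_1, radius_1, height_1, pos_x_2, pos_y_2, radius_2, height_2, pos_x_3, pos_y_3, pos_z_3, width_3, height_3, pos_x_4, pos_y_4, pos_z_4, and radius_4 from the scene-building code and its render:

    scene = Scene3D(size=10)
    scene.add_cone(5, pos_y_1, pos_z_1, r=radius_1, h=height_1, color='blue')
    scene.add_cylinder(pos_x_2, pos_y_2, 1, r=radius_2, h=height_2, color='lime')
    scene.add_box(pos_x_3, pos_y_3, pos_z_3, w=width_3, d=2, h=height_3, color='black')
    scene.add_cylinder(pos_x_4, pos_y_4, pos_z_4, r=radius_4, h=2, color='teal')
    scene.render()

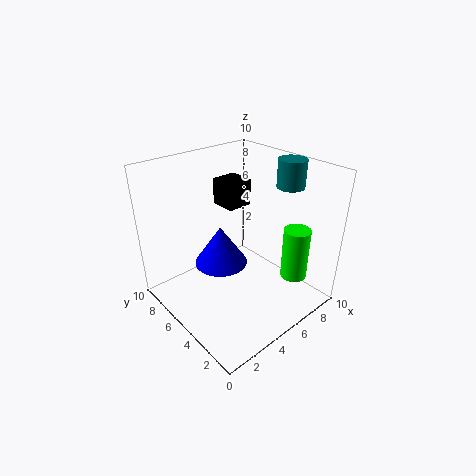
pos_y_1 = 7; pos_z_1 = 2; radius_1 = 2; height_1 = 3; pos_x_2 = 9; pos_y_2 = 3; radius_2 = 1; height_2 = 4; pos_x_3 = 6; pos_y_3 = 7; pos_z_3 = 6; width_3 = 2; height_3 = 2; pos_x_4 = 9; pos_y_4 = 4; pos_z_4 = 8; radius_4 = 1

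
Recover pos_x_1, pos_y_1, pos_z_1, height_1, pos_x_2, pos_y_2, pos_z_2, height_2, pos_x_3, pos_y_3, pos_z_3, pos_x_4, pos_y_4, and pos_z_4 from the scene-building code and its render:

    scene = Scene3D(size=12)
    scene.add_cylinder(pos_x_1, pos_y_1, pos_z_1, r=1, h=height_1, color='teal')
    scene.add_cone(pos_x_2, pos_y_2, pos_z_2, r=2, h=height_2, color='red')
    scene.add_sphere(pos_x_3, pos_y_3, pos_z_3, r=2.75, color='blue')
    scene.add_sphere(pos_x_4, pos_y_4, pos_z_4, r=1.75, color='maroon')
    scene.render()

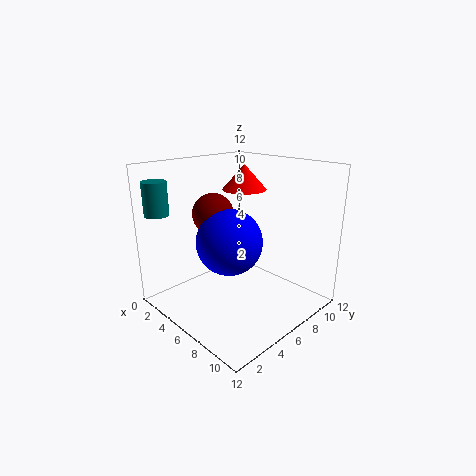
pos_x_1 = 1.5, pos_y_1 = 1.25, pos_z_1 = 8, height_1 = 2.75, pos_x_2 = 3.75, pos_y_2 = 9, pos_z_2 = 9.25, height_2 = 2.25, pos_x_3 = 5.75, pos_y_3 = 5.25, pos_z_3 = 5.75, pos_x_4 = 3.75, pos_y_4 = 5.25, pos_z_4 = 7.75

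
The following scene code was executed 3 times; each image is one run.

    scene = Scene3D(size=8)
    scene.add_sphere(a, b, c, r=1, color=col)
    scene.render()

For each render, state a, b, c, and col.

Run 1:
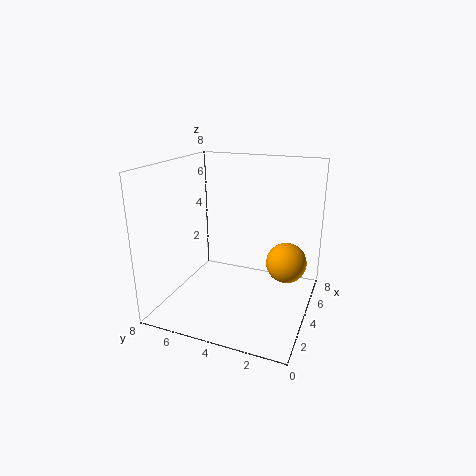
a = 3
b = 1
c = 3.5
col = 'orange'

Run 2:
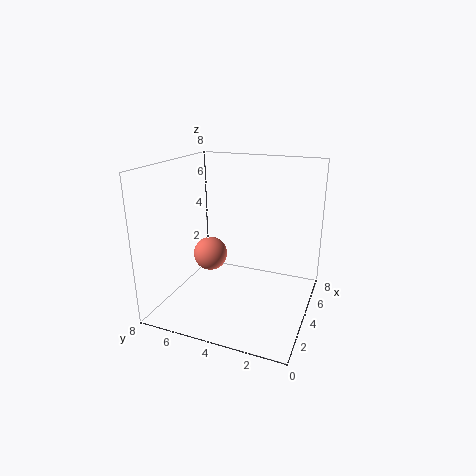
a = 4.5
b = 6
c = 2.5
col = 'salmon'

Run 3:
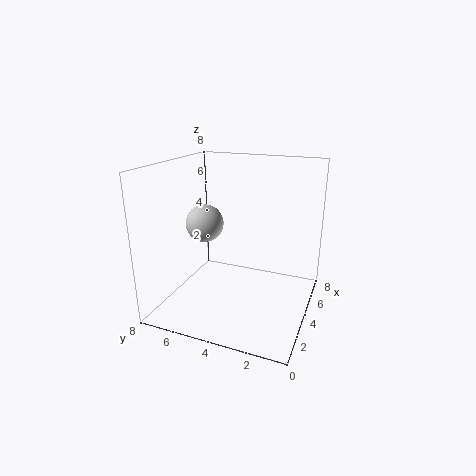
a = 3
b = 5.5
c = 5
col = 'lightgray'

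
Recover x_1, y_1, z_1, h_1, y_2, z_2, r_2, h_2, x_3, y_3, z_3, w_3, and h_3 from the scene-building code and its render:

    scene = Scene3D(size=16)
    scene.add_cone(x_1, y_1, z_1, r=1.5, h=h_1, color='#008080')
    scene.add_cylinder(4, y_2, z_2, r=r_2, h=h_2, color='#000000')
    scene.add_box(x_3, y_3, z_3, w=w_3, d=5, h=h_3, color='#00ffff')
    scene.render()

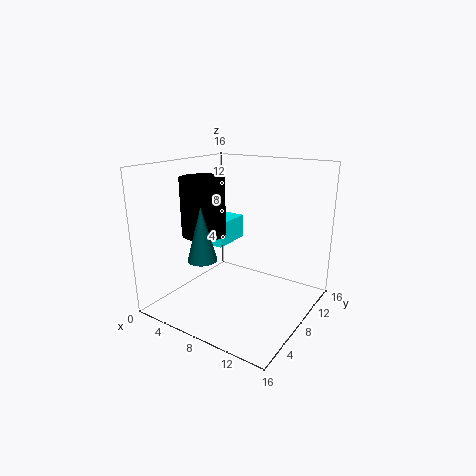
x_1 = 7, y_1 = 3, z_1 = 7, h_1 = 5.5, y_2 = 7, z_2 = 8, r_2 = 2.5, h_2 = 6.5, x_3 = 0.5, y_3 = 9.5, z_3 = 5.5, w_3 = 4, h_3 = 3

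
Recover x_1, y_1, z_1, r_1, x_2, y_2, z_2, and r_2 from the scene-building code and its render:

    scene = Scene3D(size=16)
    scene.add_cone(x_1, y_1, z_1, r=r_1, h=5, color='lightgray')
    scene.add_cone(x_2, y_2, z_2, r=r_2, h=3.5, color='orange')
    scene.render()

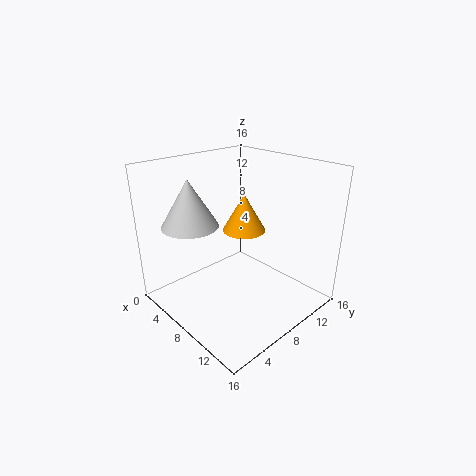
x_1 = 5.5; y_1 = 3.5; z_1 = 10; r_1 = 3; x_2 = 11.5; y_2 = 5.5; z_2 = 11; r_2 = 2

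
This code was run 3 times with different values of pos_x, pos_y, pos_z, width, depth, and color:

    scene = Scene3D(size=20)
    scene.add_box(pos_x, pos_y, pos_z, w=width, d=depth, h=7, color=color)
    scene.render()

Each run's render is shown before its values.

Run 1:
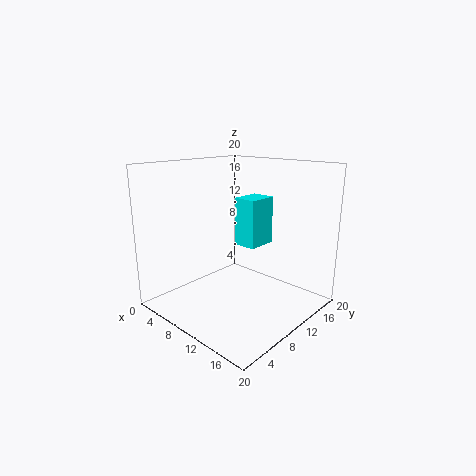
pos_x = 7.5; pos_y = 12; pos_z = 8; width = 3.5; depth = 4.5; color = 'cyan'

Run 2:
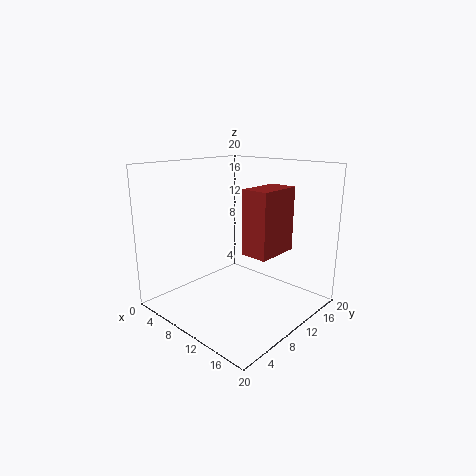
pos_x = 17; pos_y = 3; pos_z = 11.5; width = 3; depth = 5; color = 'brown'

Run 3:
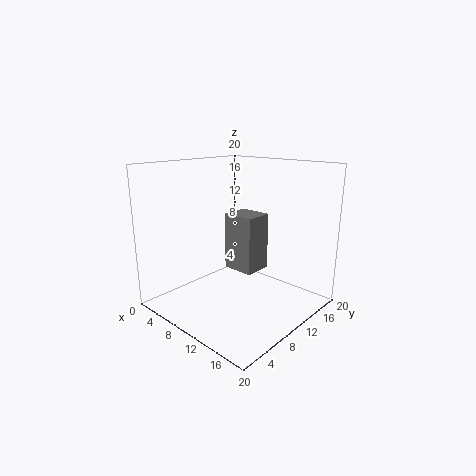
pos_x = 11.5; pos_y = 6; pos_z = 7.5; width = 4; depth = 3.5; color = 'gray'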